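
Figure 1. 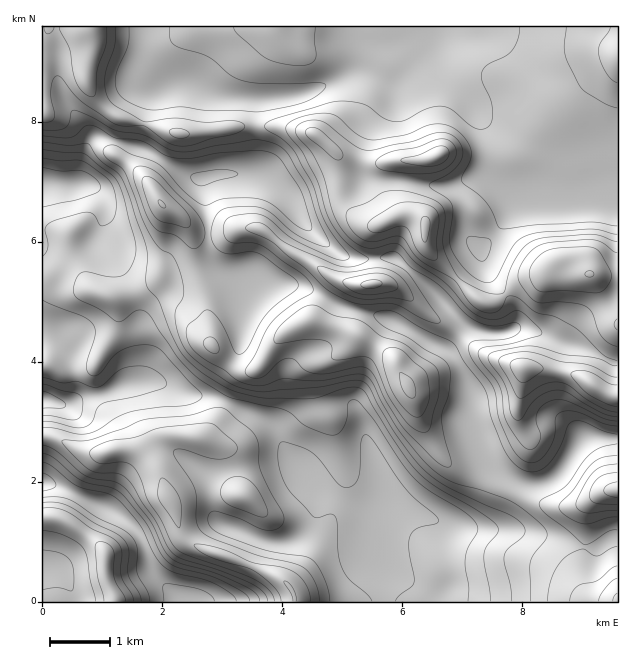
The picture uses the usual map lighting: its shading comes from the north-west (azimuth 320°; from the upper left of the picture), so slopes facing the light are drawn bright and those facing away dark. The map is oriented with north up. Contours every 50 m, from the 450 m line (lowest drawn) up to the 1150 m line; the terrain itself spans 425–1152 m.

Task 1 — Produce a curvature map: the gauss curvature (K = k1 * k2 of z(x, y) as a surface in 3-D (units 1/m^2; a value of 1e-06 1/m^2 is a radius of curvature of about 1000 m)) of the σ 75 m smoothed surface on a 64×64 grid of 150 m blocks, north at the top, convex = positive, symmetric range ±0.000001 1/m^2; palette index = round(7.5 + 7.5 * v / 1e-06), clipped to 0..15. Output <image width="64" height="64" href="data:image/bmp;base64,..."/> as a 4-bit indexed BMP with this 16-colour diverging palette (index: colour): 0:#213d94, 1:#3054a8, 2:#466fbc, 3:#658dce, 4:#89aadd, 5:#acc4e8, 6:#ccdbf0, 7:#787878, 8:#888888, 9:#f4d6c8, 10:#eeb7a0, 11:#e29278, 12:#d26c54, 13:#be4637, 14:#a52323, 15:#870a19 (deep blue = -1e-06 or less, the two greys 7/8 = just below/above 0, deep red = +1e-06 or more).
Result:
<image width="64" height="64" href="data:image/bmp;base64,Qk12CAAAAAAAAHYAAAAoAAAAQAAAAEAAAAABAAQAAAAAAAAIAAATCwAAEwsAABAAAAAAAAAAlD0hAKhUMAC8b0YAzo1lAN2qiQDoxKwA8NvMAHh4eACIiIgAyNb0AKC37gB4kuIAVGzSADdGvgAjI6UAGQqHAIh3mmf9dVeIiJqrzdgDqnZnd3d3h3iId4h4iHiIiHR+iHd3c2h2Z4iJqpiZhUi5dnd3d3eHd4iIh3eId4iIdXx3h3eTSah2Zoqph3U2zah3eIiIiId4d4iHd3d3d3d4eIiIiJRau3IleId2QRjKdmeIiIiIh4iHd3iId3d3d3mGiImXmoiJUliHiZdDV4dVZ4iIiIh3iHd3eIiHeIh3eHaIiZbfxjRFzpesuHeIiHZneIiIh3eId3d4iId4h3d4doiIQc+jFGjtdGeHeHeJh3d4iIiHd3eHd3iIh3d3dmeIiHYQeVJJiKhEepmGVWeId3eIiHd3d4iIh3eIh3dlVomHiVWHVJt1dle9uoeJdnd3d3iHd3d4iJmGZ4iHd3ZWnM3biaqIiGV3eLqIh5qGZ3eHeId3d3iImHZ4iIeIiHaLzKZqzLh4mIiHZXiIiHd3d3d4h3h3d4iHd3d3d3d4dmdkEEnNt3m6mHZEnduHiHiHd3d3iHd3d3d4d2ZmZlVomYQAJpl1V4iIdmaLuYiIiIh3d3iHdmd4dnd3d3eJho3s6WVohURWd4h3h2ZmeIiIh3d3eId2Z5l2d3d2Voqoi8q5d5unVWeIh4iHZlZ4iIiHd3d4d2eJqnd4h1REaId4mKh4m8llVoh4iHd3Z4iIiId3d4h3d4qod4h2aKdmdmZ3hmd53IZ3d3iHd3iIeIiIh3d4iHd4iId4h3aM63Z3ZWckVDWcl3d3d4mHeJh3d4iHd3iId3ZVeIiHd5q7l3iGV4l1Z3d2d3d3q5d4iHd3d4d3iZh3dkR4iIiHZoqXirhFyom5dneIiHeIiHd3eId4iJiJqHiYVXiId3dkaHadxiNmm6dmd3eHiHd4eIeJiHiJmGeIiJlmmYh2asZ4dXqnZ0bMh3d3d3eIiGVGmHiHd3d3dleIm5eYiHdppYuXZni+t5l0RoiHd4mZYgR3Znd2ZWnch5rNuGZ4iZYzeal2mpvXZnMWmId3iIh2Vnh2d3dlev+4q7qYd3ibpkd3iHftIGiUaGeYiIiHZneKz8ZWZ3d4qnaZmoh3iZqXi4ZSBv9UqXJet4iIiIdndkWv52Zoq5djJZh5mGVneHjvpjAI6Y/5d3y3iIiId3iGAFiXd3ial2MDznd3Q0V4i/+3U1hkboeJiIZ4iIhnm9tFl1V4d3h3dhCvp4dnZXdpzJh5mFRGZ3h3dnd3iHjd/Xiodnd3iIeIIFp3mZlBNHiFNWiZh2h3iHh3d3ZVabqpeJiJmHh3d6xjZkV3dBRWntQEZ4h3m3iIiIZ3d2ZniHd4h3moiYZWq4mpZnh2iUEo+zZ3d3ebeIiJhmeIh2d3d3iHZ4itpmdjXOyHh3ZTWIarVnd4h3h3d4h3h4iGZ3d3eId2eJuXmBBM+2dmhkj/9kd2eIiGV4d3eJqWZ3Zod3d4h3d3dhJ2M2hzFXm5jvxxJpiIiHVYh2eamXVWdnh3d3iHiImVAWfP/FJHnLdHhhAmq4d3dmmHd4iHd2aYeHd4iIiIm9ppY5//+3arcQSKY0e7l3irdId3d4iId5h4d3iIiIh5p4kQWKykAHcgOLyXebqHeK2Ad3d3iIiHd4h3h3eJmHhSZ33VAFYBhhSJqoeJqph3iYSHd3iIiIdWiGeGZpuoiWR4vXAA/4n5OJiIh3ibuoiagoh3eIiIl0aXZ2VniXVFZ4dVVlbNbfd8qIh2Voq5iL6AeIiIh3iGRpdmRatlZCWKllit62IJ1oyoh3VFZ3h4mnV3mYd3d3ZXdoUlzYv7ebuGirvdgha6iJh3ZmZmeIdlbHeIh3d2Z5uJoxWqnel5qWeph4mFNv+Fd4dniHd4h2V6h4eId3d476pzRoiIdWiXeZdneIh371FIqHiIh3iHd3iHeIdniInuiHiGZ3ZVeJh4hniHeIiHMliHeIiIiId3eId4iIqYicl4qod3dmd4qnd3eIdmZmZ4d3d4iIiHd3eIh3irzqee2Imqh3d3d4iZZneIhmdUVXd4iIiIiId3eIiGacuZQH6meZiIiIiIh3dmZ4h2Z2ZlQ2iIh3iIh3d4iId5uIkAJzFXd4iIeImYeHZndVeJl57nRnd4iHd3eHeIh3hjz5N3ICVmiYd4mrl2Z4hSJa2Tb/9BV3iHd3d3iIh3dwBpSe6Fipd4d3iJqXZnmGZ3eHZ+/1FXd3d3d3iIiHeIOJAHyWv/10aIdmZFr9h4iah4mXepRHd3d3d3eIiIqIh+xYkgGv6VNqthJADv+XiJh3iYZTNXiHd3iId3iIj7dTZ7/CA3mHd3mXNGMo2lZ3iHiId2VXiId4iIiId3iPl0R0SIeIh2eIh3eId3d1Rnd4eIh3dneIh3eIiIh3d3Z4V3EomZmHd4iId4iIiZdmd3h4iHd3d4h3d3iIh3d3dXdrpIqYiId3iId3eIiImGd3d3iId3d3eHd3d4h3d3d2do63qoh4iHiId3d3d3d3d3d3eId3d3d4h3d3h3d3d3Z2ioeZiHeIiIh3iIiHiId3eHd3d3eHd4iId3iHd3d3h3Z4VoiId3eIiHeIiHiIiHd4h3iHeId4iIh3d3d3d3iXd3dnd3d3d3eHd4iHiIiId3d3eIeIiHeIh3d3d3d3eKh3d3mGZ3d3d3d3d3eIiIh3d3d3d4iId3eHd3d3d3d3mHd3iYZ3d3d4d3eIeIh3d4iHiHd3eIiHd4iIiHd3d3d4d3mph3eIh4iHd4h4iHeIeIh3iHeIiIh4iIiIiHiHeH"/>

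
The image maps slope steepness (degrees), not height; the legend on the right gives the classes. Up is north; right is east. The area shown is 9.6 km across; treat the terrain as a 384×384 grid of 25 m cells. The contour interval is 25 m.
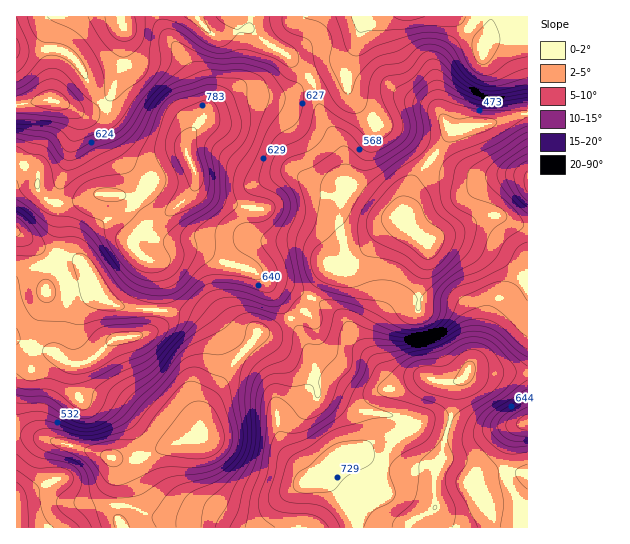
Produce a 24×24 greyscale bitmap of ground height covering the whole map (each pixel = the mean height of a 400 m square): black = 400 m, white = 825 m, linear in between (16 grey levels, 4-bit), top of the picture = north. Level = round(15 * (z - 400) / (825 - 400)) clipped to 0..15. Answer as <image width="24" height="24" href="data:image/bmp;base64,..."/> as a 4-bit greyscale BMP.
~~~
<image width="24" height="24" href="data:image/bmp;base64,Qk2WAQAAAAAAAHYAAAAoAAAAGAAAABgAAAABAAQAAAAAACABAAATCwAAEwsAABAAAAAAAAAAAAAAABEREQAiIiIAMzMzAERERABVVVUAZmZmAHd3dwCIiIgAmZmZAKqqqgC7u7sAzMzMAN3d3QDu7u4A////AHZUM0RWeZqrvN3LunZUMzRWebu7u83LumZTEiI0aKzMu83Lu1QyERERSKu8y8zLqkNEMhEBN5mru7zLh1Z3ZCERR4iKq7zMl4iYdkISRnd5vM7typmqmGQzNWd4q83u26qqqpZERFZomZrNuZmZqphlRFVndlaKmJiIiJl2ZmVVVER4h4iImruYiHVDRDNWd4iIrdypmXQzMyE0Z3iazdy6mHVDIREkVoqrzN3KmXVDIQEkRau8zM3smYVEMRJEV7urzM3smGVEQyJFaLqJq87sqHZVZTI0Vph3is7tuYdmd1MiJFVWaL3tuph4h1IiM1VXZ5vMupiJh1RGdnZ3ZnmaqYeJmHZ6qYd2VXh3d3iaqYibunZlRGdmZ4iau7q6ug=="/>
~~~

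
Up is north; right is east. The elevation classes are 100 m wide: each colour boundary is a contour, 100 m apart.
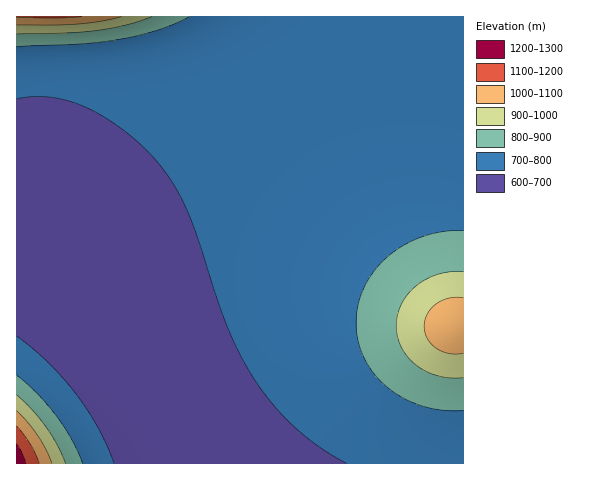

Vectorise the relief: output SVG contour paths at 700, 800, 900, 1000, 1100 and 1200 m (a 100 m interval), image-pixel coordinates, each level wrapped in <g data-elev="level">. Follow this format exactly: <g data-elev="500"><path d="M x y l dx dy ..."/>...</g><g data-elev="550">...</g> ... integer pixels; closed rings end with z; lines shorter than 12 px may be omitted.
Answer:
<g data-elev="700"><path d="M114 463l-16-36-22-34-28-31-31-26"/><path d="M17 99l16-2 17 0 17 4 17 5 18 10 18 12 18 14 15 15 18 23 15 27 11 28 29 88 12 28 15 26 20 27 22 23 25 20 27 16"/></g><g data-elev="800"><path d="M83 463l-11-23-16-24-18-22-21-19"/><path d="M463 230l-21 2-19 5-19 8-16 12-14 14-10 16-6 18-2 17 2 19 6 17 10 16 14 14 16 10 19 8 19 4 21 1"/><path d="M17 47l65-3 37-5 39-9 31-13"/></g><g data-elev="900"><path d="M66 463l-9-18-11-18-14-17-15-15"/><path d="M463 272l-12 0-12 2-12 5-10 6-9 9-6 10-4 10-2 12 2 11 4 11 6 9 9 8 10 7 12 4 12 2 12 0"/><path d="M17 34l51-1 29-3 29-5 26-8"/></g><g data-elev="1000"><path d="M52 463l-6-14-8-14-21-24"/><path d="M463 298l-14 0-12 6-10 10-3 12 3 12 9 10 13 6 14-1"/><path d="M17 25l61-1 24-3 19-4"/></g><g data-elev="1100"><path d="M39 463l-9-19-13-18"/><path d="M17 17l39 1 26-1"/></g><g data-elev="1200"><path d="M26 463l-9-19"/></g>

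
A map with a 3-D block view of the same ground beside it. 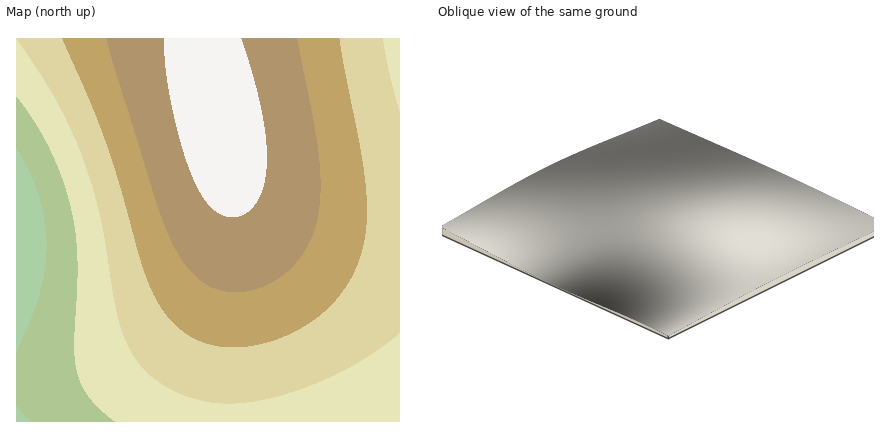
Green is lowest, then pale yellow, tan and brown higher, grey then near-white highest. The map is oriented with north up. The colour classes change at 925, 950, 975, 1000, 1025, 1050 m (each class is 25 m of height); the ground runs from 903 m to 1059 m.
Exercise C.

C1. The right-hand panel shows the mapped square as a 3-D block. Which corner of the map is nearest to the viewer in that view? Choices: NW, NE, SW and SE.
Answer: SW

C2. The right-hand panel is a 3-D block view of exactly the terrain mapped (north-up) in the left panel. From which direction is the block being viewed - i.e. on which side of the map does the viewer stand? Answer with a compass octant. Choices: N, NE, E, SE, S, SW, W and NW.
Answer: SW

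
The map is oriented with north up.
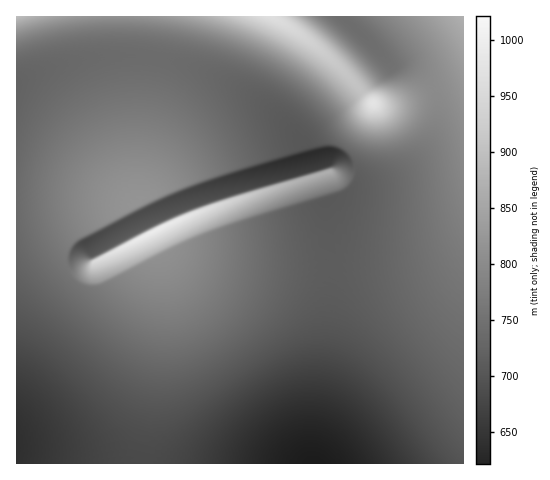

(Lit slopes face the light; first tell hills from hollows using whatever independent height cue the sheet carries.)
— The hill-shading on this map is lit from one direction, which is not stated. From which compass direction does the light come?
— S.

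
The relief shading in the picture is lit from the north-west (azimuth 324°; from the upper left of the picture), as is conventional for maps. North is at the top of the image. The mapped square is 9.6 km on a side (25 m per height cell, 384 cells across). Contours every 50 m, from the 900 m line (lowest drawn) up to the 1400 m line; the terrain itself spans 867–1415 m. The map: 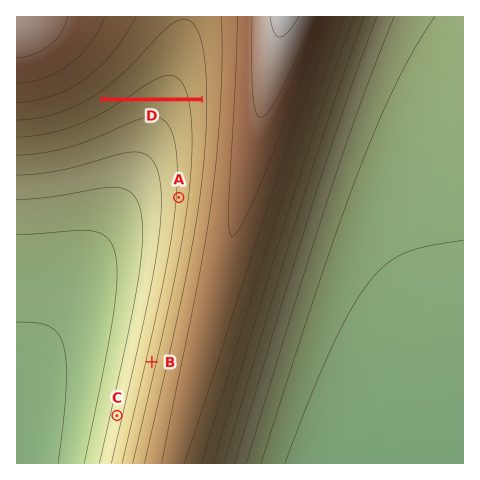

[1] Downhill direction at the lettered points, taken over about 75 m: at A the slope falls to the W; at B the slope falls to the W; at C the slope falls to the W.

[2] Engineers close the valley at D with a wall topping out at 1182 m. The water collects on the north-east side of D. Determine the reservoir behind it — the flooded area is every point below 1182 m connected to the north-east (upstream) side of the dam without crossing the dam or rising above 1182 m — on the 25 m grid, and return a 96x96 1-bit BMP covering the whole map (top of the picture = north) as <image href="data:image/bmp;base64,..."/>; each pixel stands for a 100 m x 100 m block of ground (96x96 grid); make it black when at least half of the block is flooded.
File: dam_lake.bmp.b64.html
<image width="96" height="96" href="data:image/bmp;base64,Qk2+BAAAAAAAAD4AAAAoAAAAYAAAAGAAAAABAAEAAAAAAIAEAAATCwAAEwsAAAIAAAAAAAAA////AAAAAAAAAAAAAAAAAAAAAAAAAAAAAAAAAAAAAAAAAAAAAAAAAAAAAAAAAAAAAAAAAAAAAAAAAAAAAAAAAAAAAAAAAAAAAAAAAAAAAAAAAAAAAAAAAAAAAAAAAAAAAAAAAAAAAAAAAAAAAAAAAAAAAAAAAAAAAAAAAAAAAAAAAAAAAAAAAAAAAAAAAAAAAAAAAAAAAAAAAAAAAAAAAAAAAAAAAAAAAAAAAAAAAAAAAAAAAAAAAAAAAAAAAAAAAAAAAAAAAAAAAAAAAAAAAAAAAAAAAAAAAAAAAAAAAAAAAAAAAAAAAAAAAAAAAAAAAAAAAAAAAAAAAAAAAAAAAAAAAAAAAAAAAAAAAAAAAAAAAAAAAAAAAAAAAAAAAAAAAAAAAAAAAAAAAAAAAAAAAAAAAAAAAAAAAAAAAAAAAAAAAAAAAAAAAAAAAAAAAAAAAAAAAAAAAAAAAAAAAAAAAAAAAAAAAAAAAAAAAAAAAAAAAAAAAAAAAAAAAAAAAAAAAAAAAAAAAAAAAAAAAAAAAAAAAAAAAAAAAAAAAAAAAAAAAAAAAAAAAAAAAAAAAAAAAAAAAAAAAAAAAAAAAAAAAAAAAAAAAAAAAAAAAAAAAAAAAAAAAAAAAAAAAAAAAAAAAAAAAAAAAAAAAAAAAAAAAAAAAAAAAAAAAAAAAAAAAAAAAAAAAAAAAAAAAAAAAAAAAAAAAAAAAAAAAAAAAAAAAAAAAAAAAAAAAAAAAAAAAAAAAAAAAAAAAAAAAAAAAAAAAAAAAAAAAAAAAAAAAAAAAAAAAAAAAAAAAAAAAAAAAAAAAAAAAAAAAAAAAAAAAAAAAAAAAAAAAAAAAAAAAAAAAAAAAAAAAAAAAAAAAAAAAAAAAAAAAAAAAAAAAAAAAAAAAAAAAAAAAAAAAAAAAAAAAAAAAAAAAAAAAAAAAAAAAAAAAAAAAAAAAAAAAAAAAAAAAAAAAAAAAAAAAAAAAAAAAAAAAAAAAAAAAAAAAAAAAAAAAAAAAAAAAAAAAAAAAAAAAAAAAAAAAAAAAAAAAAAAAAAAAAAAAAAAAAAAAAAAAAAAAAAAAAAAAAAAAAAAAAAAAAAAAAAAAAAAAAAAAAAAAAAAAAAAAAAAAAAAAAAAAAAAAAAAAAAAAAAAAAAAAAAAAAAAAAAAAAAAAAAAAAAAAAAAAAAAAAAAAAAAAAAAAAAAAAAAAAAAAAAAAAAAAAAAAAAAAAAAAAAAAAAAAAAAAAAAAAAAAAAAAAAAAAAAAAAAAA///gAAAAAAAAAAAA///wAAAAAAAAAAAAP//wAAAAAAAAAAAAH//gAAAAAAAAAAAAD//gAAAAAAAAAAAAB//gAAAAAAAAAAAAA//gAAAAAAAAAAAAAf/gAAAAAAAAAAAAAP/gAAAAAAAAAAAAAD/AAAAAAAAAAAAAAB/AAAAAAAAAAAAAAA+AAAAAAAAAAAAAAAIAAAAAAAAAAAAAAAAAAAAAAAAAAAAAAAAAAAAAAAAAAAAAAAAAAAAAAAAAAAAAAAAAAAAAAAAAAAAAAAAAAAAAAAAAA="/>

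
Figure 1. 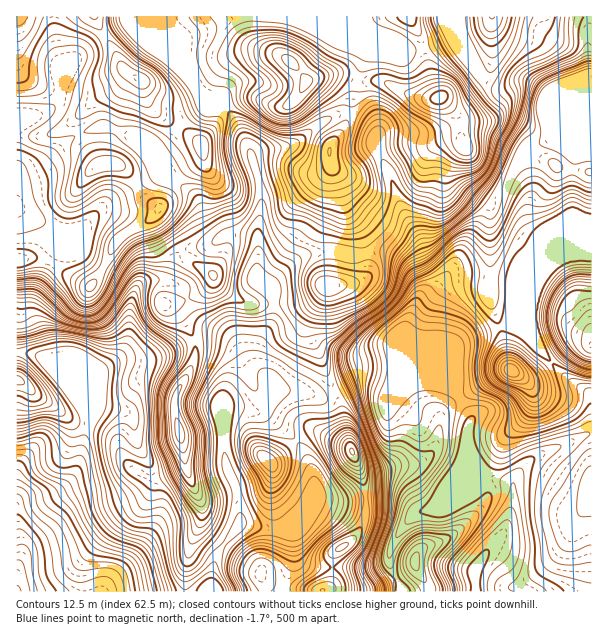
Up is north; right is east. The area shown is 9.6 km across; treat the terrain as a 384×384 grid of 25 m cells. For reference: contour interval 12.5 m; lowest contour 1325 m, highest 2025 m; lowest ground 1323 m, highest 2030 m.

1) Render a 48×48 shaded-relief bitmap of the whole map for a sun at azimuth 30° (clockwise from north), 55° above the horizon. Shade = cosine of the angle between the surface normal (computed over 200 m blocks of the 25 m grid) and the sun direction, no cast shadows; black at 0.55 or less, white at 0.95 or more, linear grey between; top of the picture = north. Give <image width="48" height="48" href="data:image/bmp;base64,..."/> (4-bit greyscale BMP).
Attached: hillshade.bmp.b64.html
<image width="48" height="48" href="data:image/bmp;base64,Qk32BAAAAAAAAHYAAAAoAAAAMAAAADAAAAABAAQAAAAAAIAEAAATCwAAEwsAABAAAAAAAAAAAAAAABEREQAiIiIAMzMzAERERABVVVUAZmZmAHd3dwCIiIgAmZmZAKqqqgC7u7sAzMzMAN3d3QDu7u4A////AJiImZmId2eIhDeaqrzN3/x3vtyqqpiJmYiJmZiHdmaIdWmru7u83vt5zcuqqpiJmYmZmYd2ZmeJiJq8y6mqq9qKu6qqqpmZmZiJmHZVZmiZmqvd26mqh6uruoiaqZiZmYiIh3ZVZ3iImrzMy6q8t3u83KmZqYiZqoiIh2ZmeId4mqqqqqu7uorN3cuZmYiaqoiId3d4iIZoq6iJqqqpq6q7zLu6mYiaqoiIh3eIiHRJy6d4mqqYnMupqqu6qYmqqnd3iId4iWNs3Jdnmql1fMuZmqqrqZmqqnd3iHd4mVOd24VYqqdDfNuZmaqqmZqqqnd4iHaKuDS8ymRqu5U0ney7qaqpiJqqqniIiHecpia8yWatyoVH3v3MuqqYiImqqmeIiIm7lDjMyordyoeM//3Lu7qYiHeJmmZmiZq7hEndypzcqZq+/+y7q7qZmGZniWVXq6qqhFvuyqu6qrzO/su6q7qZhlZ3iXeLy6qZdGvMupqqq7u+/bqqu7mHU1eZqorNuqmIhnuqqZmqqqq+7Lqqu6ljAWm7us7sqqmZmIupmZqqmZnO26qqqqhRBJzLhO7bqqmZmZq6mZqpmInOy7qqqqhUa97HENyqqYeJmHirqqqYh4q8zLqqqql3vu2CAXd3ZEV4dlabuqmYeJqXm7qqqqh5ztpBWGZTAAR4UzarupiIiIh1RoqqmYd4u6g1modQAAWHQ2iqmHeIiHZ1ITeZiHZoqqdYqodAATV3Rpqod3iZh2ZmQhSIh3Z4qqh5q1UhNXZ4eKqYeKu6l2eIhkR4iIiKqqmKuzMkeal3iaqHiryph3mqqpd3iZmauqqqzURoq7qHd4iJu7upiJvMu7p1eZmaqqqr3pmau6qGZ4mby6qYiavLu8p2V5iJqqqrzLuqqpmXZ4mru7qYiJqpmrmHZnd4qqqqqruqqpqoZniaqqqYiZiHiaqYZVZ4mqqqqqqpmZqqh3iZmZmYiHd3maqXZUV5mpmqqqqYiJqpmZmYd4mYd2Z4maqWZlWKqpiJmamYiJmZq7uod5qXdmeJmap2Z3Z6qpiIdqqZmIiJrMuXebuXd3iJmrp2eIdYupiHZqmZmYeJvLmHnNyXeIiavMlniHVGqpiIiJmZmamry6mIvduIipms3bdnh2Vmmqmqq4iJmrzMupiKzcqImpm83Jd4h3ioiqq7u4mZqrzLqYmbzLhmeJrLu5iJmJvKeKq6qqqqqqqph4q925UhNYq7qYiIiKvLh5u6qqqqqZmHeKvNy3ITRXmrqHZmaJvNuayqqpmaqpiIirvcuWRomHiamGVmea3u26uqqomqqpiImr3KmIiqmYiZmGeaq97tzKmqqpq6qpiJrN25mImYiaqqqavLzf/au6d4mqu6qpib7+ypmHd3is3Mu8y7zv2pqYZVaKqqqZm+/sqZmYiIve7cu7uqztuZmYh2Z6qpmIne26qqqZqs7u3LqqqqzcqImqqZqaqph4vtuqqaqqve7suqqqmK3al4mrqru6qph4zrqqqZqrzd3LqqqpiL3Kh4qrqrug=="/>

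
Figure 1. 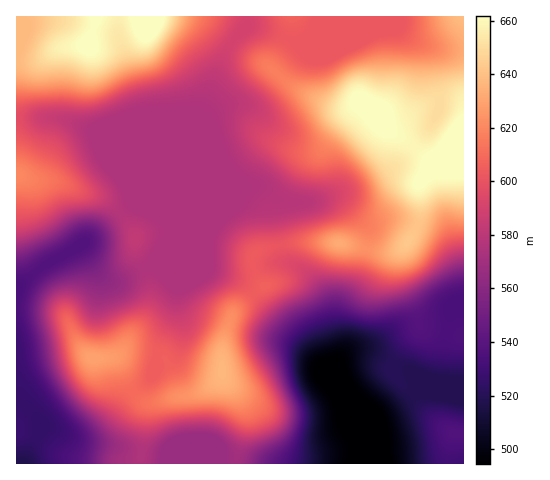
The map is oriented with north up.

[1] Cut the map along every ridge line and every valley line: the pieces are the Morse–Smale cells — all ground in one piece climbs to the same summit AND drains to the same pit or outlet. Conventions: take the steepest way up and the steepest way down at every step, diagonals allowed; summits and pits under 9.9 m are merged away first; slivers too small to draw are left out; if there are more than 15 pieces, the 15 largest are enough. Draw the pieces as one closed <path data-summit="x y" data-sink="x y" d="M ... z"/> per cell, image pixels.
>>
<path data-summit="463 147" data-sink="371 463" d="M463 16l-215 0-1 10-19 21-7 14-21 57-33 79-2 27 4 10-5 11 1 2 46-45 37-16 14 2 12 12 3 41 6 18 21 11 12 14 10 17 13 47-3 16 13-11 19-1 94 42 2-1-1-4-19-8-3-4 3-36 5-20 3-4 12-3z"/><path data-summit="222 370" data-sink="371 463" d="M258 186l-10 0-37 16-56 55-6 9 8 3 20 19 0 7-5 25-14 26-3 24-4 7-17 15 9 9 11 2-7 4-1 5-5 52 231-1-2-31-4-7-13-14-21-39 7-17 0-7-13-47-10-17-12-14-21-11-6-18-3-41-10-11z"/><path data-summit="148 17" data-sink="371 463" d="M246 16l-230 1 0 101 45 1 33 12 16 37 11 11 7 11 21 21-18-6-10 9 14 21 1 16 9 17 6-4 16-22 2-8-4-10 2-27 33-79 21-57 7-14 19-21z"/><path data-summit="92 358" data-sink="24 463" d="M82 246l-6 1-33 19-17 14-10 12 0 111 9 3 13 13 2 12 3-3 5 0 23 9 14 0 16-7 32-38-14-30-7-5 10-6 10-16 10-12 8-22 0-14-5-19-23 12-13 0-13-10z"/><path data-summit="17 175" data-sink="24 463" d="M18 175l-2 0 1 116 9-11 17-14 40-22 38-30-11-11-13-7-17-5-18-8-24-3z"/><path data-summit="17 175" data-sink="371 463" d="M48 118l-32 1 1 56 21 5 24 3 18 8 17 5 13 7 10 10 11-8 17 5-20-20-7-11-11-11-16-38-24-9z"/><path data-summit="456 434" data-sink="371 463" d="M418 393l-47 30-1 11 2 30 92-1 0-67z"/><path data-summit="222 370" data-sink="24 463" d="M133 392l-10 10-11 17-11 11-9 5-7 2-14 0-28-9-5 5-14 30 116 1 6-52 1-5 7-4-11-2z"/><path data-summit="148 17" data-sink="371 463" d="M368 352l-15 0-6 2-9 8-6 9 21 40 13 14 3 6 1-6 4-5 22-12 21-15 16 2 31 0z"/><path data-summit="92 358" data-sink="371 463" d="M151 267l-5 2 4 18 0 14-4 17-14 17-10 16-10 6 7 5 14 30 10-6 8-9 4-7 3-24 14-26 4-15 1-17-20-19z"/><path data-summit="148 17" data-sink="24 463" d="M122 214l-43 31 3 1 14 24 8 7 9 4 9-1 22-11-8-18-1-16z"/><path data-summit="148 17" data-sink="371 463" d="M463 315l-11 2-3 4-5 20-3 36 3 4 18 8 2 0z"/><path data-summit="148 17" data-sink="24 463" d="M20 403l-4 1 1 60 7-1 15-31-1-13z"/>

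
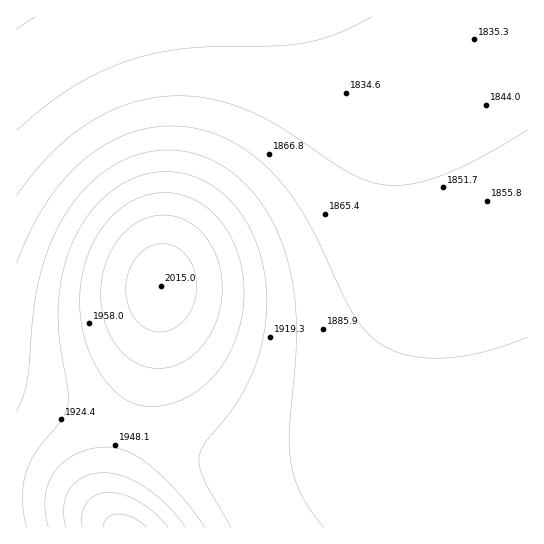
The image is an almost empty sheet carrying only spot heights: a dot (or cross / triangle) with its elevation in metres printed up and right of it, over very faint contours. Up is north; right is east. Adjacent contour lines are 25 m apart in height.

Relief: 1800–2035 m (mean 1890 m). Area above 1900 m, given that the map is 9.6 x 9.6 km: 32.3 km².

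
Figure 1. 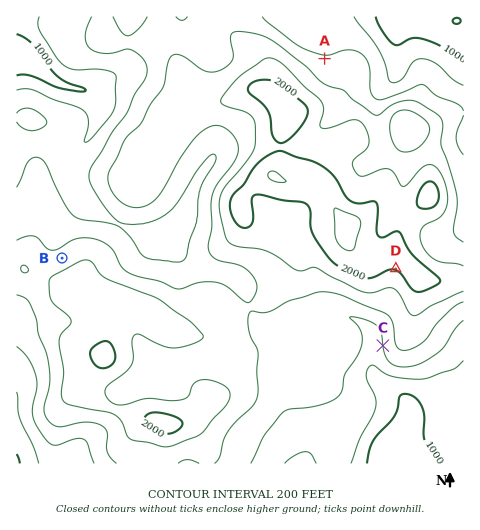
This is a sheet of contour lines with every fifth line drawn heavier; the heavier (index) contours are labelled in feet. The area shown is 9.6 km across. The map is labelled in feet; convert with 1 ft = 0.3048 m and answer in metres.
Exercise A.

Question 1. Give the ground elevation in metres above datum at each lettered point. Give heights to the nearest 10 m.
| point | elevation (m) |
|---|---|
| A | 430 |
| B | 520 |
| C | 430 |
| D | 610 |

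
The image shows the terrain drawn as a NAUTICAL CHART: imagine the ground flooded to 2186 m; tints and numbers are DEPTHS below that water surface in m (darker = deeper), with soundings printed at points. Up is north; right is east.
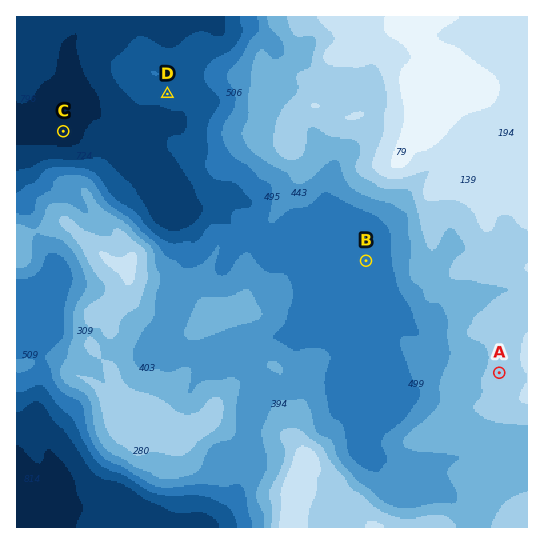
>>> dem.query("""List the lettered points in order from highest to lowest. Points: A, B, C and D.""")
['A', 'B', 'D', 'C']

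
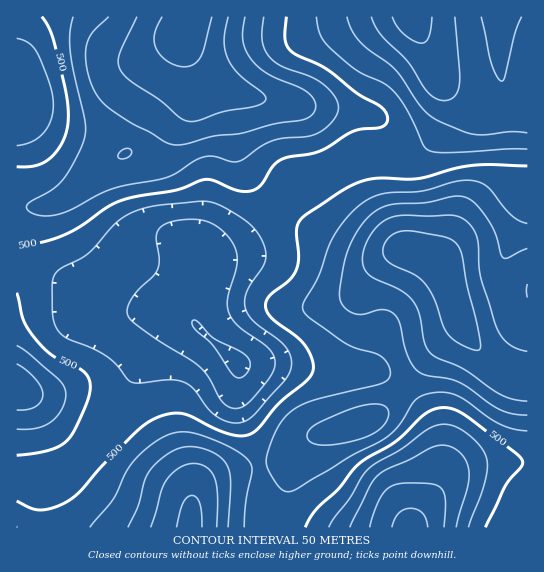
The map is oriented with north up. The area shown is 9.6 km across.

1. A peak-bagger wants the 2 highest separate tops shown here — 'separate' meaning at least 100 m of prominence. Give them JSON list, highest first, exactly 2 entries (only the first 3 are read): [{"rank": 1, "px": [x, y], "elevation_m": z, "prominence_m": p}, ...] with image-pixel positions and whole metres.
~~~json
[{"rank": 1, "px": [185, 31], "elevation_m": 734, "prominence_m": 456}, {"rank": 2, "px": [443, 267], "elevation_m": 730, "prominence_m": 244}]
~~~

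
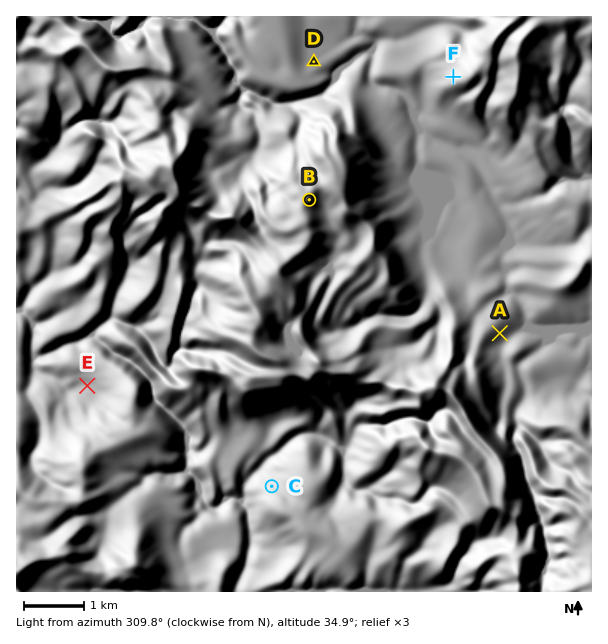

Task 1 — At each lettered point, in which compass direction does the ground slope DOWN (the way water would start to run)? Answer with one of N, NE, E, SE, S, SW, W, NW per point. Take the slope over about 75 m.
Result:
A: SE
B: E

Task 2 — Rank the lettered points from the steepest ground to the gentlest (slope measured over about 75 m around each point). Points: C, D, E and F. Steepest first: F C E D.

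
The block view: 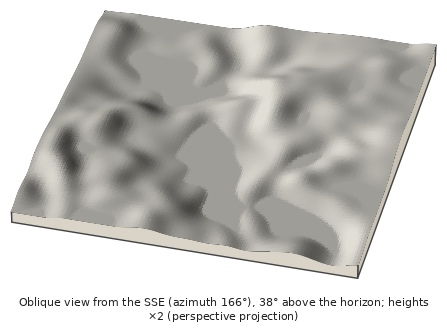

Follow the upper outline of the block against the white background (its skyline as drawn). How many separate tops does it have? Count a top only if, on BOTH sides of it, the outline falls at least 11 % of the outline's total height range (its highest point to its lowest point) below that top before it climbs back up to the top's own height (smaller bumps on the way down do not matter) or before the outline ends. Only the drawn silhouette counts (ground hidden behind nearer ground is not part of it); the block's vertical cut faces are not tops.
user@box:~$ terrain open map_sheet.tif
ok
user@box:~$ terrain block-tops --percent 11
1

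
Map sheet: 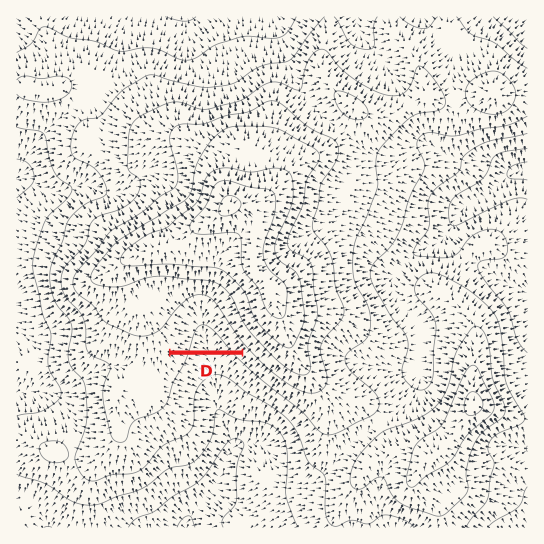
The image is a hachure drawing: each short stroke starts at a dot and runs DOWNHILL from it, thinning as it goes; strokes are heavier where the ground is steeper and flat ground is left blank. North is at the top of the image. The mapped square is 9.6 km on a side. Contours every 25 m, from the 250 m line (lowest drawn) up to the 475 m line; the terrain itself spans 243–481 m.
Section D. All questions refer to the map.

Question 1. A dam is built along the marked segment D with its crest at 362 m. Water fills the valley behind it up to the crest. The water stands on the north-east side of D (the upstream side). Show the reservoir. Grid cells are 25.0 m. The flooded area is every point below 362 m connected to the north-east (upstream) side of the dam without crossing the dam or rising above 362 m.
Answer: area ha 61.8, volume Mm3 6.25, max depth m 24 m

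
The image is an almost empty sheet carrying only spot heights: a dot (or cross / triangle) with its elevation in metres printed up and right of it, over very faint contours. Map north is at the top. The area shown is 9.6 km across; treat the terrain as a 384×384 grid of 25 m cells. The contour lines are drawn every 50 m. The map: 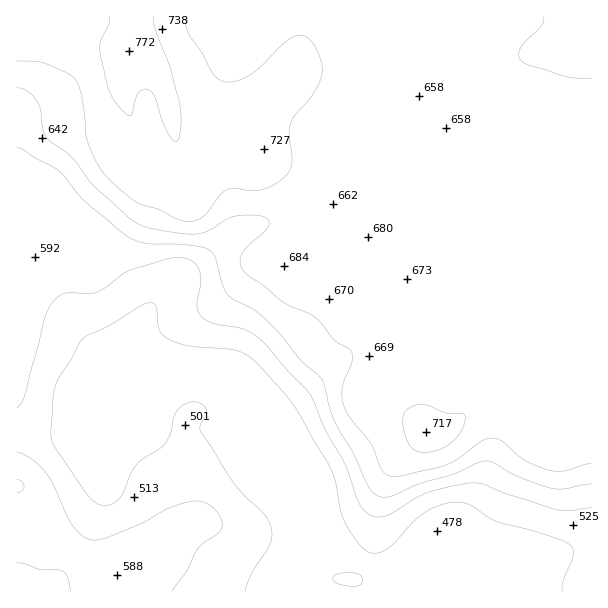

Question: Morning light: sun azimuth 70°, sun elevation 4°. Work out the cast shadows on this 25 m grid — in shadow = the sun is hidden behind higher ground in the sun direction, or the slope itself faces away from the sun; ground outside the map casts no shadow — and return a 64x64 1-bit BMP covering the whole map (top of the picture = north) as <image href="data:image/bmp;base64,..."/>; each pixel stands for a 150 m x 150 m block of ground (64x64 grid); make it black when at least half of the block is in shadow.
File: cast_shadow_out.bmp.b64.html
<image width="64" height="64" href="data:image/bmp;base64,Qk0+AgAAAAAAAD4AAAAoAAAAQAAAAEAAAAABAAEAAAAAAAACAAATCwAAEwsAAAIAAAAAAAAA////AAAAAAADAAAAAAAADAAAAAAAAAAAAAAAAAAAAAAAAAAAAAAAAAAAAAAAAAAAAAAAAAAAAAAAAAAB/gAAAAAAAAf/AMAAAAAAH/8H//AAAAA//wf/8AAAAH//g//wAAAAf/+B//AAAAD//4B/8AAAAP//gD/wAAAB///AH+AAAAP///AfwAAAA///8A+AAAAD///wBwAAAAH//2AAAAAAAf/+AAAAAAAB//wAAAAAAAP//AAAAAAAB//8AAAAAAAP//gAAAAAAB//+AAAAAAAP//AAAAAAAB//4AAAAAAA///AAAAAAAH//4AAAAAAA///kAAAAAAD//8QAAAAAAP//4AAAAAAAf//gAAAAAAB//8AAAAAAAD//gAAAAAAAH/8AAAAAAAAP/AAAAAAAH//4AAAAAAB//8AAAAAAAf//AAAAAAAP//8AAAAAAA///gAAAAAAD//+AAAAAAAP/94AAAAAAA//jAAAAAAAD/+MAAAAAAAP/wAAAAAAAA//AAAAAAAAD/4AAAAAAAAP/AAAAAAAAA/8AAAAAAAAD/4AAAAAAAAP/gAAAAAAAA/+AAAAAAAAD/4AAAAAAAAP/gAAAAAAAA/+AAAAAAAAAP4AAAAAAAAAfgAAAAAAAAA8AAAAAAAAABwAAAAAAAAAAAAAAAAAAAAAAAAAAAAAAAAAAAAAAACA=="/>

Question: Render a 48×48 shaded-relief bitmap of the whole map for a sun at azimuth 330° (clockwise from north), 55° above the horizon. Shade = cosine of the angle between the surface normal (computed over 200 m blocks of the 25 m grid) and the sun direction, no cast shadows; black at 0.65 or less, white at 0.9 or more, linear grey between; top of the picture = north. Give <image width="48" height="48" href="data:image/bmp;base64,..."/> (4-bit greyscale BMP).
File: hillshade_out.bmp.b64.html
<image width="48" height="48" href="data:image/bmp;base64,Qk32BAAAAAAAAHYAAAAoAAAAMAAAADAAAAABAAQAAAAAAIAEAAATCwAAEwsAABAAAAAAAAAAAAAAABEREQAiIiIAMzMzAERERABVVVUAZmZmAHd3dwCIiIgAmZmZAKqqqgC7u7sAzMzMAN3d3QDu7u4A////AKqau7upmYmZmYiJq7qqqqmqqqqqqqu8zKqZq8uqmZmZmYeJq7u6qpmqqqqqqqu8zJmZq8y6qZmZmYd4q7u7qpmaqqqqqqqrzJmIm83cuqmYmYh4mru7qZiZqqqqqpmaq5mZq83dy7qYiZmImqu6mIeJmqqpmZmImZmZq83t3Lupmaqpqqq6mGZniaqZiIh3eJqZq8zd3My7qruqqqq6l1RFaImYh3d3d5mZqrzN3MzMu7u6qqu7qFMiRWeId3ZmZpqZqqu8zMzMu7qqqqu7qXQQETV3d2ZVVbqqqqq7zMzLuqqqqqq6qoYxAANXdmVVRMu6qqq7zMy7qqqqqqqqqqlkIRJHd3Z2Zsu6qqqru7u7qqqqqqmZqrqXZDJGiIiJmaqqqqqqu7u6qqqqqqmZmqqpiGRGiZmaqpmaqqqqu7qqqpqqqqmZmaq7qpdmiZmqqoiJqqqqq7qqqpqqqqqqmaq7u7mIiaqqqoiJqqqqq7uqqqqqqaq7qqq8u7upmqqqqoeJqqqqqru7uqqpmZvMu6q7u7u7qqqqqod4mqqqqqu7uqqpiIrNzLqru6u7u7qqqod4mqqqqqqqqqqYiIm83Lqqu6q7y7qqqod4maqqqqqZmZmIiZmrzMuqu7qru7qqqod4mZqqqqmYd3iImqqavMy7vMuqu6qqqoh4iZmaqqmHdmeImaqpq8y7vMu6qqqqqoh4iIiJqqqYdmeImZmqqru7u7u6qqqqqoh3iHd4mru6mHiIiImqqqqqqqqqqqqqqph3d3d3ibzMuYiIiJmqqqmZqqqqqqqqqqmHiHd3eJvMupiJmaqqqqmZmqqqqqqqqqmYiYh3Znmru6mZqqqqqqqpmZmZqqqqqqqZmZmHZVZ5q7u6qqqqqqqqqqmZmqqqqruqqqmXZDM2m83Muqqqqqq7u7uqqqqqqru6qqmHVDITabzcuqq7qqqqu7u7qqqqqru6qpmHZVQyRoq7uqq7u6qqqru7qqqqqqqqqZh3d3dURWeJqpmru7qqqqqqqqqqqqqqqYd3eJmGVmZnmZmqu7qqqqqqqqqqqqqqmYd4iZqYd4dmiZmaq7qqqqqqqqqqqqqZmYiJiaqpiZmHiZmaqqqqqqqqqqqqqpmIiZqpmaqqmqqYiaqqqqqqqqqqqqqqqph3iau6qqqqqqqpmaqqqqqqqqqqqqqqqqmYmru6qqqZqrupmaqqqqqqqqqqqqqqqquqq7u6qqqZqrupmZmqqqqqqqqqqqqqqqu7u7uqqqqZqru5iIiaqqqqqqqqqqqqqpq7u7qqqqqZqru6mIiJqqqqqqqpmZmZmYmaq7qpmqqaq7u6mIiJqqqqqqqZmZiIh4iZqrupmaqaq8zLqYiJmqqqqrqpmYiId3iZmrupmaqqq7zMupmZmqqqqru6qZiIh3eJqru6maqqqqvNy6mqqqqqqqu7u6mZmHeJqry6qqqqqqq83Kqqqqqqqqu8zMu6qoiImrzLqZmqqqqrzLqqqqqqqqq7zMzLupmYmry7qZmqqqqqu7qqqqqqqqq7zMzMuw=="/>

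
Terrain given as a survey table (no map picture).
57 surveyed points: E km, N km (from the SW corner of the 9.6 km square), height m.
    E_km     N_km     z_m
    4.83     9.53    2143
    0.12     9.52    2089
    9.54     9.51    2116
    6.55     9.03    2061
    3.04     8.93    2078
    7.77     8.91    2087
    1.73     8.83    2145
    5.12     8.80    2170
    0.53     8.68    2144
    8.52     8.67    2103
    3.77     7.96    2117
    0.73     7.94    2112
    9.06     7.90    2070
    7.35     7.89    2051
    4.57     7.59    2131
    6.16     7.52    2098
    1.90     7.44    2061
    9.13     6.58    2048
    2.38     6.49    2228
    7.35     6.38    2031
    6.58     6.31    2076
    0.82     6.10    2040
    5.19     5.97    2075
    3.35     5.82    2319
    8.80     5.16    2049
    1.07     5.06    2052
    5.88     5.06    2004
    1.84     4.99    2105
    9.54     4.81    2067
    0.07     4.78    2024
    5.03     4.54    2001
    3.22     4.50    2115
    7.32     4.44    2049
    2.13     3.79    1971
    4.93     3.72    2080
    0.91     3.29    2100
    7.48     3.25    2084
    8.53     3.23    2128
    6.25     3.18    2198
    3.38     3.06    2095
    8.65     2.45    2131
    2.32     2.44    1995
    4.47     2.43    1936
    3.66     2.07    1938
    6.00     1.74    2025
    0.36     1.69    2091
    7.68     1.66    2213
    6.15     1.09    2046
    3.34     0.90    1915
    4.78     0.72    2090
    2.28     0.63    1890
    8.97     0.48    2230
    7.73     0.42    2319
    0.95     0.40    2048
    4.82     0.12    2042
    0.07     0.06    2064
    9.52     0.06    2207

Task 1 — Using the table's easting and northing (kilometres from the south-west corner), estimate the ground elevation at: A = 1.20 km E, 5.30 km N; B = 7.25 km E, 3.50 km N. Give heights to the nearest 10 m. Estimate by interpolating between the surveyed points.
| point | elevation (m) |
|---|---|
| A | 2060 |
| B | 2070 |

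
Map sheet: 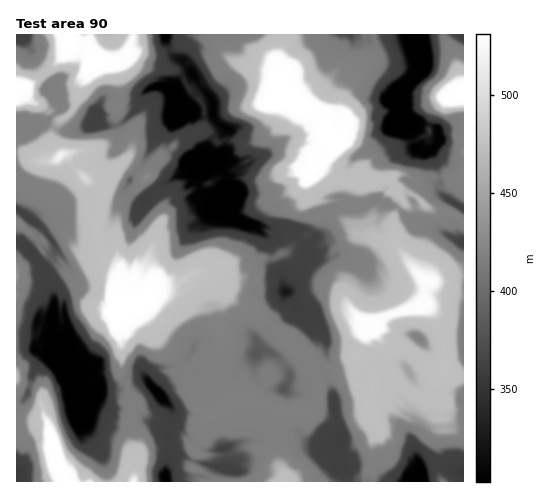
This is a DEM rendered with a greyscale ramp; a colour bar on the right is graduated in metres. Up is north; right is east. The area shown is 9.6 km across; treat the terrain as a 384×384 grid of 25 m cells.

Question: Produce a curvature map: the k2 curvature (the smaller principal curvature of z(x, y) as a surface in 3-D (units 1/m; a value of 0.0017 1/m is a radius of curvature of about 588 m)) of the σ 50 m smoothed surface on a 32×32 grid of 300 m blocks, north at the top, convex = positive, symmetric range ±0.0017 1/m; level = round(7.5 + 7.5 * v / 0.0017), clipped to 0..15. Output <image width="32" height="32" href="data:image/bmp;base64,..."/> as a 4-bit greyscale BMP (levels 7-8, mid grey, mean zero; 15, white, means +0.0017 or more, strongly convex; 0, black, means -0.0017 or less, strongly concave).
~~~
<image width="32" height="32" href="data:image/bmp;base64,Qk12AgAAAAAAAHYAAAAoAAAAIAAAACAAAAABAAQAAAAAAAACAAATCwAAEwsAABAAAAAAAAAAAAAAABEREQAiIiIAMzMzAERERABVVVUAZmZmAHd3dwCIiIgAmZmZAKqqqgC7u7sAzMzMAN3d3QDu7u4A////AENmNBRFBGZCNFhHNUcyUkUUdkMldyRBRkZTY3c3hQVWYoUVNZYzhiNnd1V0VEQkZDOEFEUzZHd3d3dicjh0NVU1YVNlc3Rnd3d3hyN4RFd0FXF0RYUBd3d3d3gDd3d4hARxdyVgBnd4d0N3A3d3d3NBVHY3MEd3d3eDd3N3d0iIUxFzJRNXd3dmZXdFd3R3hTFSQzYkR2d3ZFd3BkRnYnVEdSVYNnJ3d2WIUxSIRQV1UlJWRURGNFd3clRVh0M0ZTURhFhlRXdkZyZyZjM1eUVTMjUkRoV3eEYyVkZ2dTZHQ1U2N3eEd3hGRkdIVHZYV2I1NzhWRXd4NzVzZWRkdlYSModkRmBXVGNGZlZEdldTJgZXdQeCJGVCdnNViHczEEBmV2YEglQzASI2ZnZ0VmcGdkdUEVNVFVeEU0VFISVgh3JnckI1NSElVTYzQjcjBVM2ZnI2IzZkRkN0R3dzV2hIVGZ3J0JlZUJldzN0NFRGh0dnImCEFUNBE2d0BTUQNDSDNlZiNXRVSDEnZ2I1RQZ1IyESgzFHAANTV3eTEBEFFCJQVwQ3QyZ3NEZ3U1MlcnMzcyYkRkIkNIVDNSMARpeDEmQUMAJSVSNURWNmQgVmI1EWVVRXFWR0VURHiEdANlNIVFaWIUZFY4NTd3hFMmMTN0ciZQZGdkRGNnVGMyNz"/>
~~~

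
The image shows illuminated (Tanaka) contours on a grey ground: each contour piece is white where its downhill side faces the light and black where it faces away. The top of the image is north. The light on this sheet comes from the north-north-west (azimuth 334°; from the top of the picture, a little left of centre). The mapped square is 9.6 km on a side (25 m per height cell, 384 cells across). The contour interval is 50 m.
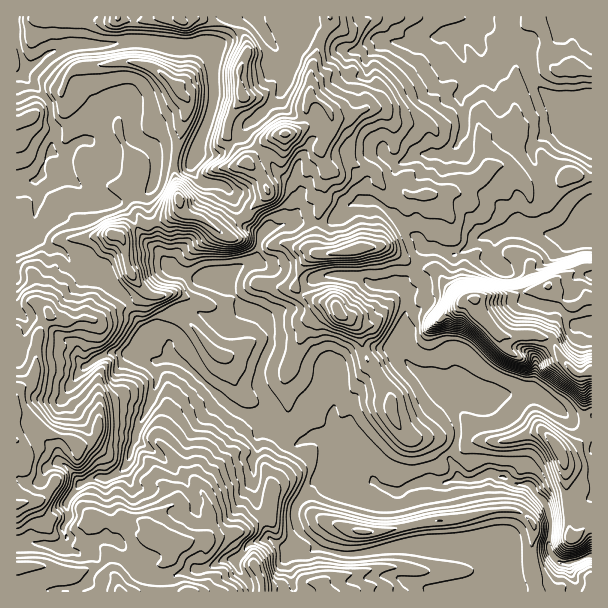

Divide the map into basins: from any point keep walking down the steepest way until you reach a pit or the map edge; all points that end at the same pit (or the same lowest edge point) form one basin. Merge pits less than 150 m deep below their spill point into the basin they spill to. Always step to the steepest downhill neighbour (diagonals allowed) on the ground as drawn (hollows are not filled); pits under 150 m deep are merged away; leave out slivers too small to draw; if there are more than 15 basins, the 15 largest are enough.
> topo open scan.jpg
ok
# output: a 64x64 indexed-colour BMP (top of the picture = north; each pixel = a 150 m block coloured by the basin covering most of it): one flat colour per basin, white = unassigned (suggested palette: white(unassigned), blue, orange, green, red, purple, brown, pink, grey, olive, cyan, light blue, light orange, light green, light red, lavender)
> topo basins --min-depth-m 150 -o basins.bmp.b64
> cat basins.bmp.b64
<image width="64" height="64" href="data:image/bmp;base64,Qk12CAAAAAAAAHYAAAAoAAAAQAAAAEAAAAABAAQAAAAAAAAIAAATCwAAEwsAABAAAAAAAAAA////ALR3HwAOf/8ALKAsACgn1gC9Z5QAS1aMAMJ34wB/f38AIr28AM++FwDox64AeLv/AIrfmACWmP8A1bDFABERERERERERERERERERERERERERERERERERERERERERERERERERERERERERERERERERERERERERERERERERERERERERERERERERERERERERERERERERERERERERERERERERERERERERERERERERERERERERERERERERERERERERERERERERERERERERERERERERERERERERERERERERERERERERERERERERERERERERERERERERERERERERERERERERERERERERERERERERERERERERERERERERERERERERERERERERERERERERERERERERERERERERERERERERERERERERERERERERERERERERERERERERERERERERERERERERERERERERERERERERERERERERERERERERERERERERERERERERERERERERERERERERERERERERERERERERERERERERERERERERERERERERERERERERERERERERERERERERERERERERERERERERERERERERERERERERERERERERERERERERERERERERERERERERERERERERERERERERERERERERERERERERERERERERERERERERERERERERERERERERERERERERERERERERERERERERERERERERERERERERERERERERERERERERERERERERERERERERERERERERERERERERERERERERERERERERERERERERERERERERERERERERERERERERERERERERERERERERERERERERERERERERERERERERERERERERERERERERERERERERERERERERERERERERERERERERERERERERERERERERERERERERERERERERERERERERERERERERERERERERERERERERERERERERERERERERERERERERERERERERERERERERERERERERERERERERERERERERERERERERERERERERERERERERERERERERERERERERERERERERERERERERERERERERERERERERERERERERERERERERERERERERERERERERERERERERERERERERERERERERERERERERERERERERERERERERERERERERERERERERERERERERERERERERERERERERERERERERERERERERERERERERERERERERERERERERERERERERERERERERERERERERERERERERERERERERERERERERERERERERMzMxERERERERERERERERERERERERERERERERERERERMzMzMxERERERERERERERERERERERERERERERERERERMzMzMzMxEREREREREREREREREREREREREREREREREREzMzMzMzMRERERERERERERERERERERERIiIiIhERERETMzMzMzMRERERERERERERERERERERERIiIiIiIiEREzMzMzMzMxERERERERERERERERERERERIiIiIiIiIiETMzMzMzMxEREREREREREREREREREREiIiIiIiIiIiIiMzMzMzMzERERERERERERERERERERIiIiIiIiIiIiIiIzMzMzMzMRERERERERERERERERESIiIiIiIiIiIiIiIjMzMzMzMxERERERERERERERERERIiIiIiIiIiIiIiIiMzMzMzMzMREREREzEREREREREREiIiIiIiIiIiIiIiIzMzMzMzMzMzEREzMxERERERERESIiIiIiIiIiIiIiIjMzMzMzMzMzMzMzMzMRERERERERIiIiIiIiIiIiIiIiMzMzMzMzMzMzMzMzMzERERERERESIiIiIiIiIiIiIiIzMzMzMzMzMzMzMzMzMxERERERERIiIiIiIiIiIiIiIjMzMzMzMzMzMzMzMzMzERERERERIiIiIiIiIiIiIiIiMzMzMzMzMzMzMzMzMzEREREREREiIiIiIiIiIiIiIiIzMzMzMzMzMzMzMzMzERERESERIiIiIiIiIiIiIiIiIjMzMzMzMzMzMzMzMzERERERIiIiIiIiIiIiIiIiIiIiMzMzMzMzMzMzMzMzEREREREiIiIiIiIiIiIiIiIiIiIzMzMzMzMzMzMzMzMRERERERIiIiIiIiIiIiIiIiIiIjMzMzMzMzMzMzMzMREREzMREiIiIiIiIiIiIiIiIiIiMzMzMzMzMzMzMzMzERETMxESIiIiIiIiIiIiIiIiIiIzMzMzMzMzMzMzMzMRETMzERIiIiIiIiIiIiIiIiIiIjMzMzMzMzMzMzMzMzETMzMRIiIiIiIiIiIiIiIiIiIiMzMzMzMzMzMzMzMzMzMzMzIiIiIiIiIiIiIiIiIiIiIzMzMzMzMzMzMzMzMzMzMzMiIiIiIiIiIiIiIiIiIiIjMzMzMzMzMzMzMzMzMzMzMyIiIiIiIiIiIiIiIiIiIiMzMzMzMzMzMzMzMzMzMzMzIiIiIiIiIiIiIiIiIiIiIzMzMzMzMzMzMzMzMzMzMzMiIiIiIiIiIiIiIiIiIiIjMzMzMzMzMzMzMzMzMzMzMzIiIiIiIiIiIiIiIiIiIiMzMzMzMzMzMzMzMzMzMzMzMiIiIiIiIiIiIiIiIiIiIzMzMzMzMzMzMzMzMzMzMzMyIiIiIiIiIiIiIiIiIiIjMzMzMzMzEzMzMzMzMzMzMzMiIiIiIiIiIiIiIiIiIi"/>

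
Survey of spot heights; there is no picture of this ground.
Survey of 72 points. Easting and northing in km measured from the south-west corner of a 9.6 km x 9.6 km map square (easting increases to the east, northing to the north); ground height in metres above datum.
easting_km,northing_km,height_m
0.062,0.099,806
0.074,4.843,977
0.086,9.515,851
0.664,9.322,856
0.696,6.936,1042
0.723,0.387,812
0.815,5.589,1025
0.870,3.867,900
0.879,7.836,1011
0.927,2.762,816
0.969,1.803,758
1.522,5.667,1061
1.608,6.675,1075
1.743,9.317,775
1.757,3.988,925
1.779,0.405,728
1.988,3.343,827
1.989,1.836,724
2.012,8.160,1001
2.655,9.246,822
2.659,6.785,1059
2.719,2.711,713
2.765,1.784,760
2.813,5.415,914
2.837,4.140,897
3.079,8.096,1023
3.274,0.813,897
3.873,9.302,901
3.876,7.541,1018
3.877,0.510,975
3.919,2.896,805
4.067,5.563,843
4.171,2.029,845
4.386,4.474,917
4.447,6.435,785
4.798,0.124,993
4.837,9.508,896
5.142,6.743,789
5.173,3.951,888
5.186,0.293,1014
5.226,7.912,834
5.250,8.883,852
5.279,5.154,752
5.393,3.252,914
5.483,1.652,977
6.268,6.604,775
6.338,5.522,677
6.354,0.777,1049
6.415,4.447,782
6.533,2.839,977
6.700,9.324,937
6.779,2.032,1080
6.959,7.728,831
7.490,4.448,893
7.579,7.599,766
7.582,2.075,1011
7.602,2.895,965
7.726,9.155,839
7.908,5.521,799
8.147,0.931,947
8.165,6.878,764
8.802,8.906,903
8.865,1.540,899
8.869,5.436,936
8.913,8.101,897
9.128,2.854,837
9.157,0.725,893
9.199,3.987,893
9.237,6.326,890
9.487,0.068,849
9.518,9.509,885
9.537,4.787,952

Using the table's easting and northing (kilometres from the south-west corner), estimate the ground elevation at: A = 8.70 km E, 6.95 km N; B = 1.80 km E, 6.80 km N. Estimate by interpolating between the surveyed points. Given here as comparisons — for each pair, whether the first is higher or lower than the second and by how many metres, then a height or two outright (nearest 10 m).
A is lower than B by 270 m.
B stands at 1080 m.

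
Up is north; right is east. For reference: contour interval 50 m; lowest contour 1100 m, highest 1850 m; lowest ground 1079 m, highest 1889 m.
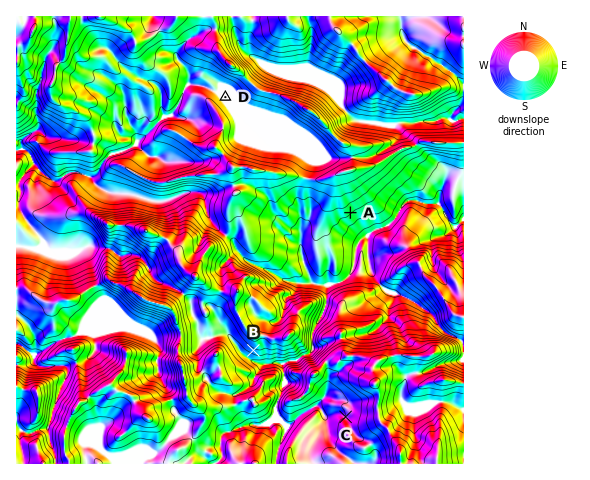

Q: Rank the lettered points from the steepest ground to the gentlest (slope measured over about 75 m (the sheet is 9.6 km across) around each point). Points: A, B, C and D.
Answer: B A C D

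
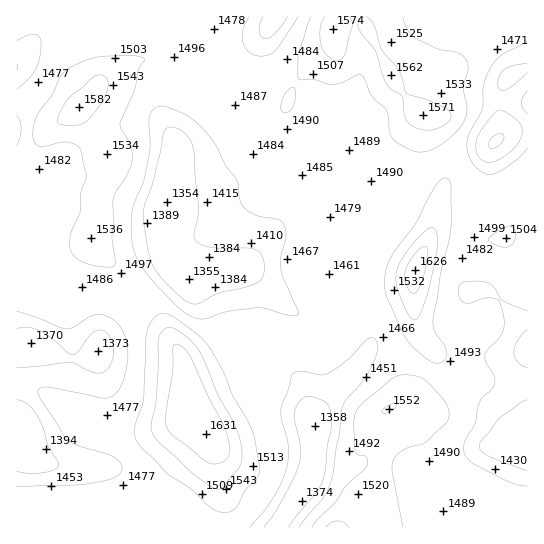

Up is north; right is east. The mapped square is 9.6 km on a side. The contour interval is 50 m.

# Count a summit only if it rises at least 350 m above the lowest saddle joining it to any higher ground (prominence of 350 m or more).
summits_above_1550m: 0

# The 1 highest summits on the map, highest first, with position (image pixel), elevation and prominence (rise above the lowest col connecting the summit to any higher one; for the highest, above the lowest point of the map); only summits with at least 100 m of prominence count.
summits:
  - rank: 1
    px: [206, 434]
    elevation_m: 1631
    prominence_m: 286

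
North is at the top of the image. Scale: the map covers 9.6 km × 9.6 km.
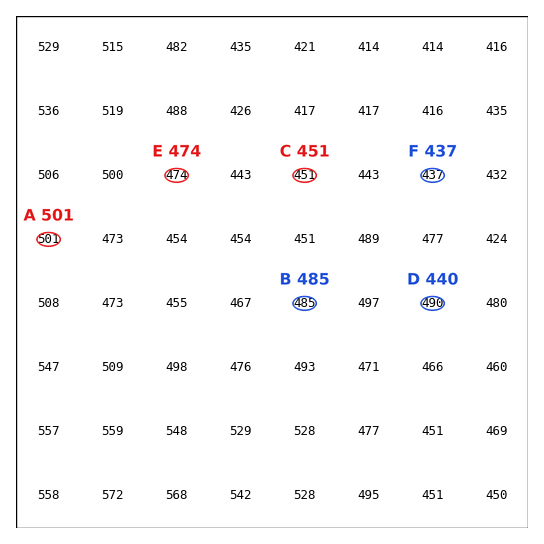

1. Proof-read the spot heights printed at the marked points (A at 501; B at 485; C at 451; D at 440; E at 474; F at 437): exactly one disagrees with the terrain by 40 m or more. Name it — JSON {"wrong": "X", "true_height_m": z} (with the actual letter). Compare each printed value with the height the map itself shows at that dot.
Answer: {"wrong": "D", "true_height_m": 490}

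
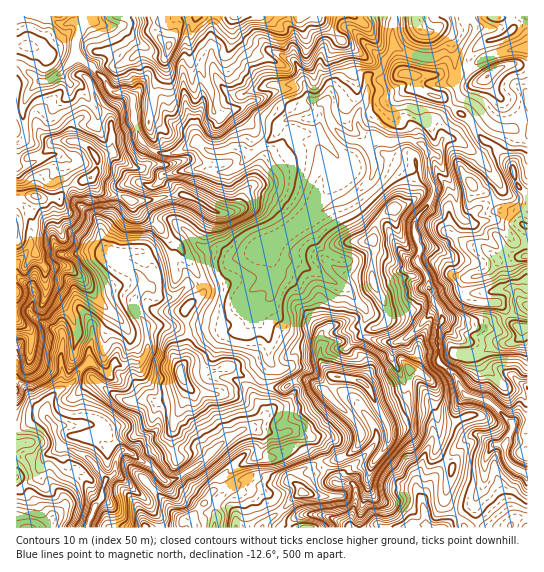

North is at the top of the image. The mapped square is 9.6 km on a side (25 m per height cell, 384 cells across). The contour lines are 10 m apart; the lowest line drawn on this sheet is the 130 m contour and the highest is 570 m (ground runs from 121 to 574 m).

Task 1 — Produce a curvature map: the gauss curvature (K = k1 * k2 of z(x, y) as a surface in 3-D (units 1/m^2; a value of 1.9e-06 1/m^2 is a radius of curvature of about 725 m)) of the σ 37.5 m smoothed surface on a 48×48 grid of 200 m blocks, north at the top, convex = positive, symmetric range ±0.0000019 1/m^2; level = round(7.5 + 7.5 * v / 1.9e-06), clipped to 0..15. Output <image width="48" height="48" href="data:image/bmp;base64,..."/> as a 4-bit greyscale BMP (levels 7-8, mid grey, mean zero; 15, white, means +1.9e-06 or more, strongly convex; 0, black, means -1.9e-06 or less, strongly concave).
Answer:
<image width="48" height="48" href="data:image/bmp;base64,Qk32BAAAAAAAAHYAAAAoAAAAMAAAADAAAAABAAQAAAAAAIAEAAATCwAAEwsAABAAAAAAAAAAAAAAABEREQAiIiIAMzMzAERERABVVVUAZmZmAHd3dwCIiIgAmZmZAKqqqgC7u7sAzMzMAN3d3QDu7u4A////AHd4Z3m2XLN7iHenh4Vs1nkdd4d3eIeIh4d4iHinhYdodnd3d2eYd2eZWHeJdoh4h4d4inZ4d6Z6end4h4Vod/A8N2d4iIeHd4iHh1hbdVVoh4d4d4iZZvGUqYd3h4d3iIeHh3tYXKpVl4d4d3p3bEy2unh4iHd3eIeHeIaIu0bnmHd3h2l4dXVFl4h3iHeGlnd3eIiDhpiLdoeIqIh4Zqdrd5eIaHiZbHiHh3eHh4dnh4d5aIh3h4aIeXhoh4iFh3mGiIeEtniIh3h3d3h4iJi3i1hYh4aHZ3d3d3eIl5iHiHeIh4iIeIaHiHmHd3iJiHeHd4iHd4d3d4eHd4d3h3Z3d4d3ZZvEdEiHiId4l3eHiId3eIiHeId3d3h2dJhHiLiHh3d4d4d3homHh3iGqIiHiHiXeYaaliZ3d2dod3h4eHh3dlwblIeJd2eteIlYh4p2R4mXiHeLiHd3eIhsTYd3eYZ5KVhnmK54fFeJaHh4d3mXeHiIV3iKhrYPR4eIh4uIeoeIh5enh3d3d3h3Z6iYZYeg+Hdnh3Z2hnd3iHZ3eIiIeId4l6N1mIpK53d4eHp6p4d3iHeHeIiIeHiHh3dpiHZkWIeIiIMFd3l4h4eHeId3h3h3eYd4iIdY1GeGZ0f3SHd3h3eIiHeHd3d3eHh4Z3pmZ4iGZ+eIiXZ4h4h4h3iIiHeHeHd4iHeGmoeIh9d4eod3d3d3d4d3d3eHh4h5d3a3Z3d3eEd3hod3d3iIh4d3eIh3d3d5d185qIiHd7hHOYeIeIh3eIh4h3d3iHiHeFhWiHd3eHmPVoiIeHh4d3h4iHd3h3mGiFO3d3eHeoVi1piHeJd4h3d4iHd3d4eId6aGeIh3hod6t3h3eIhnd3aIh3d3d3h5d3x6hoeId4dmSGiXeDeIh2h4d3d4d3iHd2i6eId3iHd3fQ9piIipiJyKZnd3h3iHaWh0d3iHd3eGnXh0uGdoZ3d4d3d3d4iHi3pql4h3h2qHU4ljh5dKh3h3eHeHd4d4d3iYaHeIhod4d5mJinV6d4iIl3d3eIh4d3ZoaJiIaJh4h4aHd3tZh4h3d3eHiIiId3d4eXd312h3eJhoZpeGh3iId4d3h4iHd4lpinh2l3hoiHhYeEd3d3d3d3h3h3h3h5hmV4d3h4hoiod4e5iXh2aIh3d3d4h4d2eYeIiHh3d5dYiGgveHh8l3h4iHiHh4iId3eHeIh3h4d5eKqJeHeJl3iId4eIiIh4d4eXd3eHh3d3dGdneHhneFl4h4h4d3d4eIV3h4d4eIiHiZWHd4h3eHpmh3eHd4iHd5h3h3h4eIeHhniXd3l4eHiXeIiHeHd3d3d4l4h4d3W8OZh3Znd4iIeHpmaIeGeoh4eGiYh3eJZkeZd4l6h4d3d4pYiHh5aIiHd3d4lnh4hop3h2eIaHh3eHaJh3Z2Znd3d3eHd3iHh5h3hoe2iId3h4h5h9iHiHiHd3iIiHh4d3eHh5d2eId4mIdnc3aIh4iId4d3h3eGh3iIeHeHiFiXd3eXp3eId4h4eHeHdw=="/>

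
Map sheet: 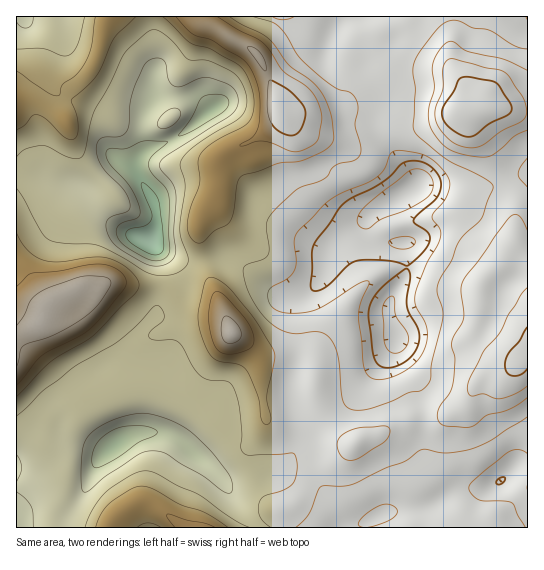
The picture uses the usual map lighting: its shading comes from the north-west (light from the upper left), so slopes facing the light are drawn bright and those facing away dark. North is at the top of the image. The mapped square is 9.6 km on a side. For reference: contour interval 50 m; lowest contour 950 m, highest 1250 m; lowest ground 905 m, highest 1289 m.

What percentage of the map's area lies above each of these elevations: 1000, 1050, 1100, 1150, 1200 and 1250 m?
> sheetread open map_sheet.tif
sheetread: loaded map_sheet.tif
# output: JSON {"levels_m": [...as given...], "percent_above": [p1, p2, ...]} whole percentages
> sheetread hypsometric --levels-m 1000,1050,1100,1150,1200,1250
{"levels_m": [1000, 1050, 1100, 1150, 1200, 1250], "percent_above": [93, 83, 49, 23, 10, 4]}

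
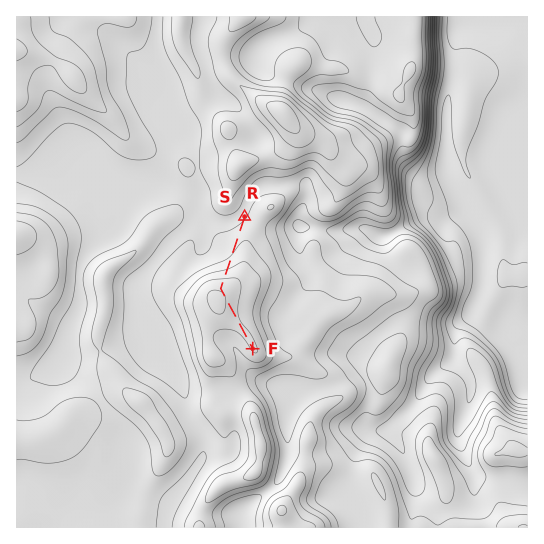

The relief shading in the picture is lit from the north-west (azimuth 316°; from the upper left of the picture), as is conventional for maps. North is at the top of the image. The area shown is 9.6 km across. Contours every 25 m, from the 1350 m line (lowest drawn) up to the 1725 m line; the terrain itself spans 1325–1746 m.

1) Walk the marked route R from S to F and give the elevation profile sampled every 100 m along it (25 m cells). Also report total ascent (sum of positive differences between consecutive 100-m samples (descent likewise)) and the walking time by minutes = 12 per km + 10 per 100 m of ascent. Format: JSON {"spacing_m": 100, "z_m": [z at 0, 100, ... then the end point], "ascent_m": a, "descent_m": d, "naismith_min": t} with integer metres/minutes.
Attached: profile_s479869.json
{"spacing_m": 100, "z_m": [1623, 1625, 1630, 1635, 1640, 1643, 1646, 1648, 1653, 1660, 1670, 1683, 1697, 1709, 1719, 1725, 1725, 1722, 1716, 1710, 1705, 1703, 1703, 1703, 1703, 1703, 1703, 1702], "ascent_m": 103, "descent_m": 24, "naismith_min": 43}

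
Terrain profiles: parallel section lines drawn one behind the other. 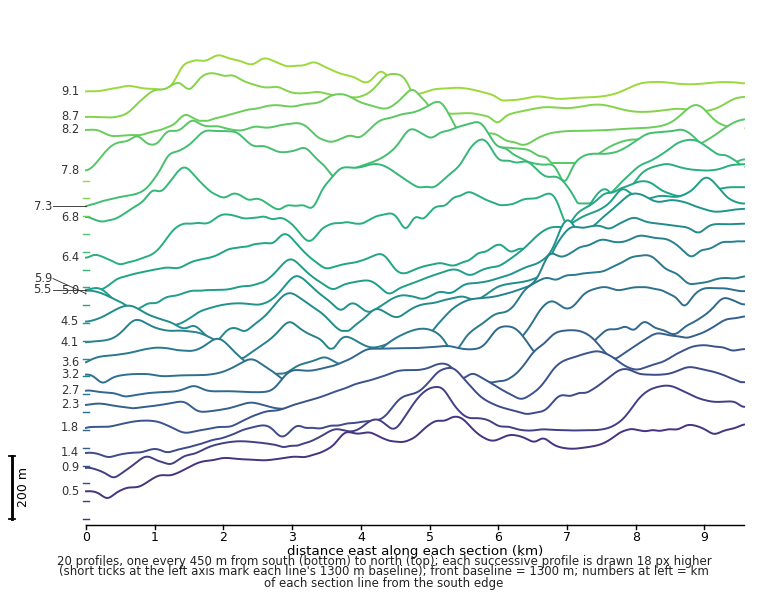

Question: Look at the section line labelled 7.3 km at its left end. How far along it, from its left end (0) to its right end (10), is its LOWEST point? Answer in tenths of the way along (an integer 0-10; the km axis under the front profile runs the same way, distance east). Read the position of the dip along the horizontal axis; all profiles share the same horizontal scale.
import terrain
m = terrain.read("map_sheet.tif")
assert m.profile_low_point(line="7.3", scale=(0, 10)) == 0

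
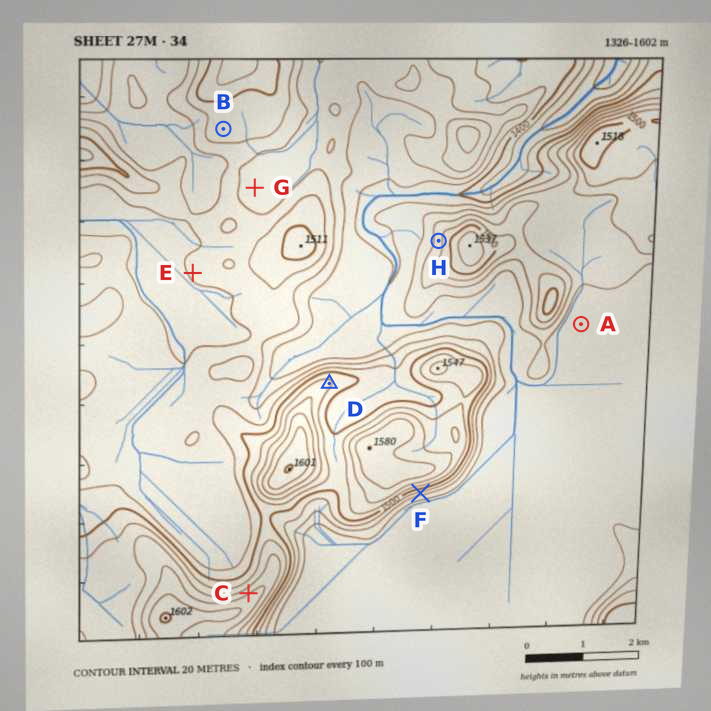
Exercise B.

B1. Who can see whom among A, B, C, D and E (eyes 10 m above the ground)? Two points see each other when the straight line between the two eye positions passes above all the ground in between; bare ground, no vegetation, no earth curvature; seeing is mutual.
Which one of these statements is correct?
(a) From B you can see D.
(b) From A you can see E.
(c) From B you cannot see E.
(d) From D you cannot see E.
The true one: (a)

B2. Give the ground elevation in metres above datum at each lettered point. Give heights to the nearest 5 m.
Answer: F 1475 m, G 1460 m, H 1470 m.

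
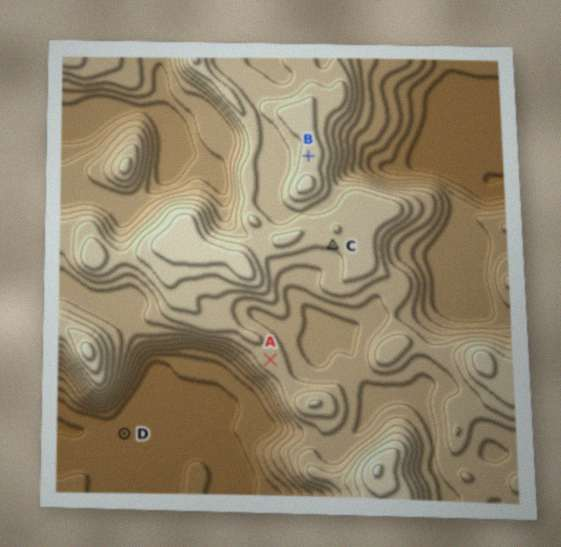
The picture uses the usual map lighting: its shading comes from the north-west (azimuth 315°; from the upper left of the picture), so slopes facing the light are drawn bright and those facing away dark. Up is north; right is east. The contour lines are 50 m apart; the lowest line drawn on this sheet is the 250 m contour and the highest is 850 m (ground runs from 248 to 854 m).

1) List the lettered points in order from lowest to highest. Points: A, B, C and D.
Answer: D A C B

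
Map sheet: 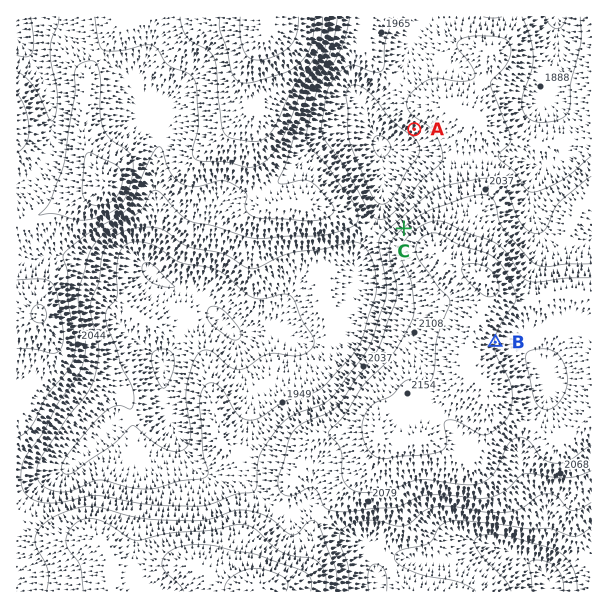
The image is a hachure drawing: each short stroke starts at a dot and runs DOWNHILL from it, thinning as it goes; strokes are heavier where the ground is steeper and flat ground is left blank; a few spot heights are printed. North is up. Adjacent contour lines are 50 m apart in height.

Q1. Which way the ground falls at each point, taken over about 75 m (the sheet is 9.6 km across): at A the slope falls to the SW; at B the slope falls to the E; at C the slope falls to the NW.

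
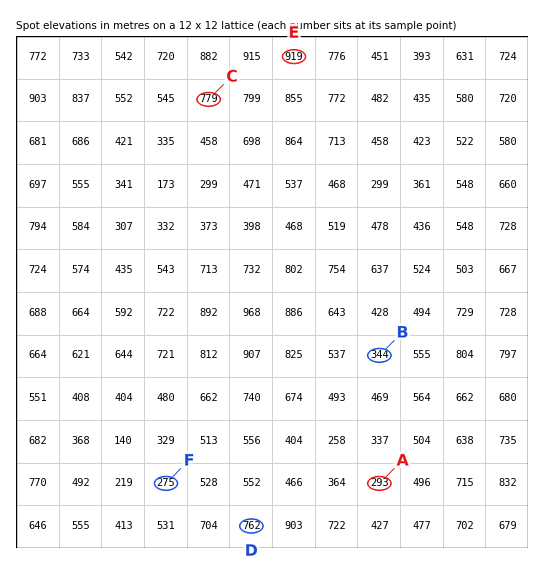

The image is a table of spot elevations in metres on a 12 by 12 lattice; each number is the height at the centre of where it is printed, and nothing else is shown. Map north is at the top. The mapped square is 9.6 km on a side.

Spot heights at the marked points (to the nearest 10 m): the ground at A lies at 290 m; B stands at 340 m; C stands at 780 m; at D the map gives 760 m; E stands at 920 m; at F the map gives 270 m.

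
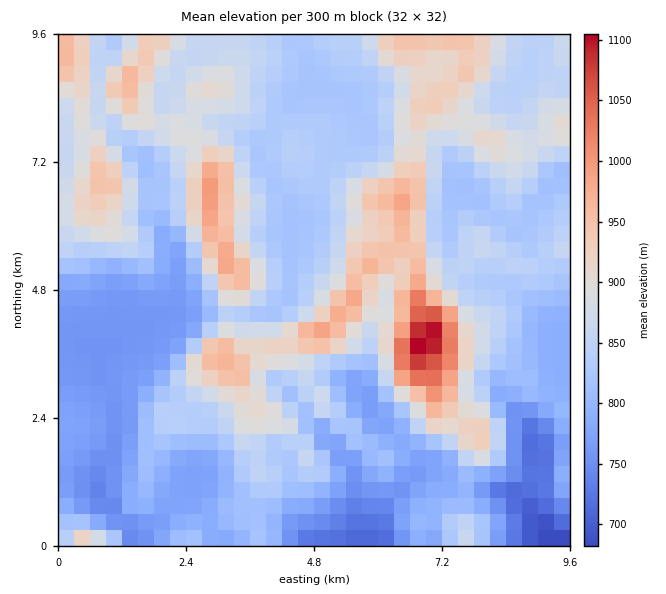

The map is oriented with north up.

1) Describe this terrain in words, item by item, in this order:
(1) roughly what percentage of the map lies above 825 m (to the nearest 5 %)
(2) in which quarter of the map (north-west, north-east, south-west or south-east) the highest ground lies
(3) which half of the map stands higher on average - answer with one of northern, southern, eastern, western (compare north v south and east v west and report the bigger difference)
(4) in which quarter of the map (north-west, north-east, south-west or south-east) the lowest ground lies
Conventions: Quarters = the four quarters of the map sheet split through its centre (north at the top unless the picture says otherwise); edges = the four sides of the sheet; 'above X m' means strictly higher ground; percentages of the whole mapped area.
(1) Roughly 60 % of the ground is higher than 825 m.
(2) The highest ground is in the south-east quarter.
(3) On average the northern half of the map is the higher ground.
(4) The lowest point lies in the south-east quarter of the map.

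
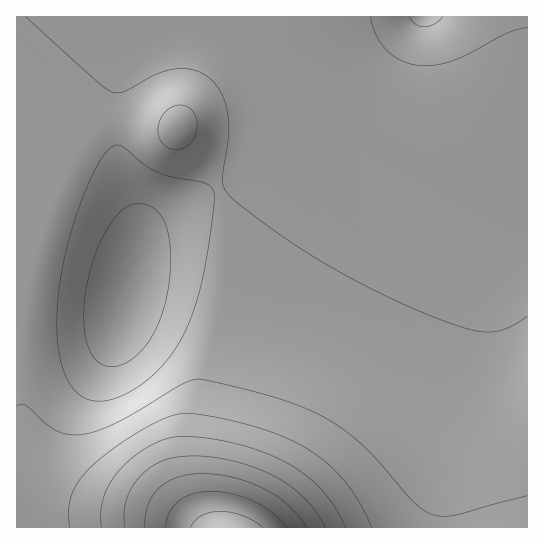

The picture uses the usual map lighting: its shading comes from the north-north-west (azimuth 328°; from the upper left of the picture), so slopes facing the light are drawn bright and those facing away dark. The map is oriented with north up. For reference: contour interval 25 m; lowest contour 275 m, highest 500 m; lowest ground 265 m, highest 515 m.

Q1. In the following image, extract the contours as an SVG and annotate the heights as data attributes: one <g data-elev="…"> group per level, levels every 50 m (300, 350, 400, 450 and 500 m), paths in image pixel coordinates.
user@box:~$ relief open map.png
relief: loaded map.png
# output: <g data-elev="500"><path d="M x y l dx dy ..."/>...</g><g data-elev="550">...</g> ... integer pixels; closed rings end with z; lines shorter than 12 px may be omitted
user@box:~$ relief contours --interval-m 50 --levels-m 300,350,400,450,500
<g data-elev="300"><path d="M106 366l-7-3-6-6-4-9-4-11-1-28 5-32 10-33 15-25 7-8 8-5 8-2 8 0 8 4 7 6 5 8 3 11 3 32-5 36-10 28-14 21-9 9-10 5-9 3z"/><path d="M527 28l-21 6-52 26-17 5-16 1-19-5-15-10-11-16-5-18"/></g><g data-elev="350"><path d="M527 496l-73 19-12 1-11-2-9-5-9-8-34-39-17-17-16-14-17-11-22-11-25-9-79-20-8-1-9 3-67 39-20 9-16 4-13 1-12-4-12-7-20-19-4-1-5 2"/><path d="M170 149l8 1 7-2 6-6 4-7 2-9-1-8-3-7-7-5-7-1-8 2-6 6-6 9-1 8 1 8 5 7z"/></g><g data-elev="400"><path d="M346 527l-11-20-13-17-15-14-18-12-23-11-28-9-28-5-27-3-14 2-16 6-18 11-14 14-10 13-7 15-3 14 1 16"/></g><g data-elev="450"><path d="M307 527l-9-12-9-9-24-17-31-11-31-4-13 0-12 3-11 5-8 6-6 7-5 10-3 10 0 12"/></g><g data-elev="500"><path d="M263 527l-10-7-11-5-21-4-11 1-8 3-7 5-4 7"/></g>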